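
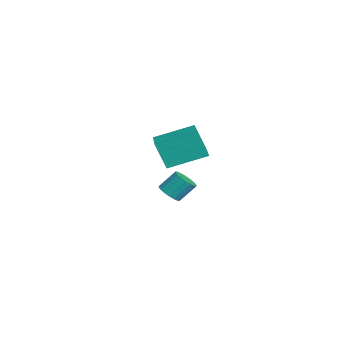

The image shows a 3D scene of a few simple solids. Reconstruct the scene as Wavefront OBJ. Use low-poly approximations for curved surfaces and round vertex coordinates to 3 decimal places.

v 1.318 -1.194 0.026
v 0.984 -1.653 1.371
v 1.484 0.632 0.69
v 1.15 0.173 2.035
v 3.17 -1.493 0.385
v 2.836 -1.952 1.73
v 3.336 0.333 1.049
v 3.002 -0.126 2.394
v -3.601 0.023 -4.304
v -3.06 0.304 -4.557
v -3.059 1.119 -3.649
v -3.599 0.837 -3.396
v -3.278 0.451 -4.689
v -3.276 1.266 -3.781
v -3.56 0.513 -4.744
v -3.558 1.328 -3.836
v -3.85 0.478 -4.712
v -3.848 1.293 -3.804
v -4.09 0.353 -4.599
v -4.089 1.167 -3.691
v -4.234 0.162 -4.428
v -4.232 0.977 -3.52
v -4.252 -0.056 -4.232
v -4.25 0.758 -3.324
v -4.141 -0.259 -4.051
v -4.14 0.556 -3.143
v -3.924 -0.406 -3.919
v -3.922 0.409 -3.011
v -3.642 -0.468 -3.864
v -3.64 0.347 -2.956
v -3.352 -0.433 -3.896
v -3.35 0.382 -2.988
v -3.111 -0.307 -4.009
v -3.11 0.507 -3.101
v -2.968 -0.117 -4.18
v -2.966 0.698 -3.272
v -2.95 0.102 -4.376
v -2.948 0.916 -3.468
f 2 4 1
f 5 2 1
f 1 4 3
f 3 5 1
f 2 8 4
f 6 2 5
f 6 8 2
f 4 8 3
f 7 5 3
f 3 8 7
f 7 6 5
f 8 6 7
f 10 9 13
f 10 13 11
f 11 13 14
f 11 14 12
f 13 9 15
f 13 15 14
f 14 15 16
f 14 16 12
f 15 9 17
f 15 17 16
f 16 17 18
f 16 18 12
f 17 9 19
f 17 19 18
f 18 19 20
f 18 20 12
f 19 9 21
f 19 21 20
f 20 21 22
f 20 22 12
f 21 9 23
f 21 23 22
f 22 23 24
f 22 24 12
f 23 9 25
f 23 25 24
f 24 25 26
f 24 26 12
f 25 9 27
f 25 27 26
f 26 27 28
f 26 28 12
f 27 9 29
f 27 29 28
f 28 29 30
f 28 30 12
f 29 9 31
f 29 31 30
f 30 31 32
f 30 32 12
f 31 9 33
f 31 33 32
f 32 33 34
f 32 34 12
f 33 9 35
f 33 35 34
f 34 35 36
f 34 36 12
f 35 9 37
f 35 37 36
f 36 37 38
f 36 38 12
f 37 9 10
f 37 10 38
f 38 10 11
f 38 11 12



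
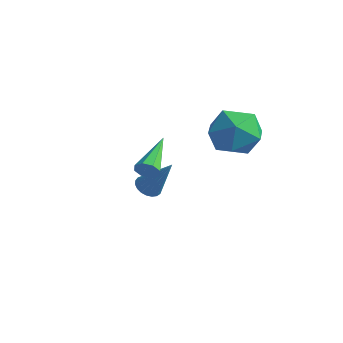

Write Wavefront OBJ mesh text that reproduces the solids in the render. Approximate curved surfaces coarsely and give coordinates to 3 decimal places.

v 1.973 2.326 1.313
v 2.601 3.038 0.531
v 3.679 1.762 2.169
v 4.307 2.474 1.387
v 3.599 2.986 2.252
v 2.544 3.335 1.723
v 3.736 1.465 0.977
v 2.681 1.814 0.448
v 3.69 2.506 0.323
v 3.606 3.446 1.112
v 2.674 1.354 1.588
v 2.59 2.294 2.377
v 3.166 -2.636 1.66
v 3.475 -2.668 2.076
v 2.454 -0.944 2.32
v 3.648 -2.477 1.773
v 3.538 -2.379 1.403
v 3.211 -2.431 1.184
v 2.857 -2.603 1.243
v 2.684 -2.794 1.546
v 2.793 -2.892 1.916
v 3.121 -2.84 2.135
v 0.198 0.714 -2.163
v 0.692 0.655 -2.48
v 1.242 0.926 -0.577
v 0.655 0.897 -2.488
v 0.539 1.108 -2.44
v 0.364 1.251 -2.344
v 0.16 1.3 -2.216
v -0.037 1.249 -2.079
v -0.194 1.105 -1.957
v -0.282 0.893 -1.87
v -0.288 0.65 -1.834
v -0.21 0.419 -1.855
v -0.061 0.238 -1.928
v 0.133 0.14 -2.043
v 0.337 0.141 -2.178
v 0.518 0.241 -2.31
v 0.643 0.423 -2.417
f 1 12 6
f 1 6 2
f 1 2 8
f 1 8 11
f 1 11 12
f 2 6 10
f 6 12 5
f 12 11 3
f 11 8 7
f 8 2 9
f 4 10 5
f 4 5 3
f 4 3 7
f 4 7 9
f 4 9 10
f 5 10 6
f 3 5 12
f 7 3 11
f 9 7 8
f 10 9 2
f 14 13 16
f 14 16 15
f 16 13 17
f 16 17 15
f 17 13 18
f 17 18 15
f 18 13 19
f 18 19 15
f 19 13 20
f 19 20 15
f 20 13 21
f 20 21 15
f 21 13 22
f 21 22 15
f 22 13 14
f 22 14 15
f 24 23 26
f 24 26 25
f 26 23 27
f 26 27 25
f 27 23 28
f 27 28 25
f 28 23 29
f 28 29 25
f 29 23 30
f 29 30 25
f 30 23 31
f 30 31 25
f 31 23 32
f 31 32 25
f 32 23 33
f 32 33 25
f 33 23 34
f 33 34 25
f 34 23 35
f 34 35 25
f 35 23 36
f 35 36 25
f 36 23 37
f 36 37 25
f 37 23 38
f 37 38 25
f 38 23 39
f 38 39 25
f 39 23 24
f 39 24 25



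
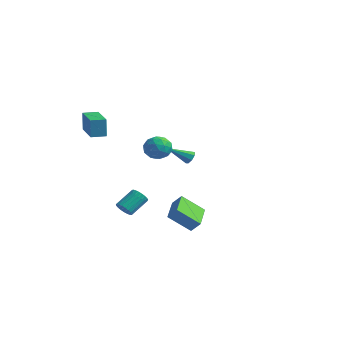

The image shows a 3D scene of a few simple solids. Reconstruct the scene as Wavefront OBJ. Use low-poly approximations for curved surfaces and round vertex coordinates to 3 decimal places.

v 2.616 -2.344 -1.329
v 3.142 -2.11 -0.704
v 3.476 -1.341 -2.43
v 4.002 -1.106 -1.805
v 3.718 -3.734 -1.735
v 4.244 -3.499 -1.11
v 4.578 -2.73 -2.836
v 5.104 -2.496 -2.211
v -4.696 -2.766 2.768
v -4.725 -2.756 4.078
v -4.251 -1.927 2.772
v -4.28 -1.917 4.082
v -2.78 -3.783 2.818
v -2.809 -3.773 4.128
v -2.335 -2.944 2.822
v -2.364 -2.934 4.132
v -1.784 -2.139 -3.161
v -1.239 -1.991 -3.416
v -1.15 -0.794 -2.534
v -1.696 -0.941 -2.279
v -1.405 -1.867 -3.569
v -1.316 -0.669 -2.687
v -1.637 -1.789 -3.651
v -1.548 -0.591 -2.769
v -1.894 -1.772 -3.648
v -1.805 -0.574 -2.767
v -2.132 -1.818 -3.562
v -2.043 -0.62 -2.68
v -2.31 -1.92 -3.406
v -2.222 -0.722 -2.524
v -2.397 -2.059 -3.207
v -2.309 -0.862 -2.325
v -2.379 -2.213 -3.001
v -2.29 -1.015 -2.119
v -2.257 -2.353 -2.822
v -2.169 -1.156 -1.94
v -2.054 -2.457 -2.702
v -1.965 -1.259 -1.82
v -1.804 -2.505 -2.661
v -1.715 -1.308 -1.779
v -1.551 -2.49 -2.707
v -1.462 -1.293 -1.825
v -1.338 -2.415 -2.831
v -1.249 -1.217 -1.949
v -1.202 -2.291 -3.012
v -1.113 -1.094 -2.13
v -1.167 -2.142 -3.219
v -1.078 -0.944 -2.337
v -2.541 1.179 1.067
v -1.675 1.502 1.209
v -2.025 -0.242 1.151
v -1.159 0.081 1.293
v -1.813 0.191 1.953
v -2.132 1.069 1.901
v -1.568 0.191 0.459
v -1.887 1.069 0.407
v -1.073 0.892 0.833
v -1.224 0.891 1.756
v -2.476 0.369 0.604
v -2.627 0.368 1.527
v -2.153 1.465 1.131
v -1.547 -0.205 1.229
v -1.931 -0.141 1.617
v -1.422 0.049 1.701
v -2.422 1.211 1.538
v -1.913 1.401 1.621
v -1.993 0.63 2.058
v -1.787 -0.141 0.739
v -1.278 0.049 0.822
v -2.278 1.211 0.659
v -1.769 1.401 0.743
v -1.707 0.63 0.302
v -1.291 1.296 0.993
v -0.987 0.461 1.042
v -1.228 0.526 0.552
v -1.416 1.042 0.522
v -1.379 1.296 1.536
v -1.076 0.461 1.585
v -1.46 0.525 1.973
v -1.648 1.042 1.943
v -1.026 0.937 1.315
v -2.624 0.799 0.775
v -2.321 -0.036 0.824
v -2.052 0.218 0.417
v -2.24 0.735 0.387
v -2.713 0.799 1.318
v -2.409 -0.036 1.367
v -2.284 0.218 1.838
v -2.472 0.734 1.808
v -2.674 0.323 1.045
v -2.432 3.853 -0.551
v -2.272 4.073 -0.096
v -3.228 2.567 0.351
v -2.634 4.212 -0.217
v -2.877 4.14 -0.534
v -2.86 3.9 -0.86
v -2.592 3.633 -1.006
v -2.23 3.494 -0.884
v -1.987 3.565 -0.568
v -2.005 3.805 -0.241
f 2 4 1
f 5 2 1
f 1 4 3
f 3 5 1
f 2 8 4
f 6 2 5
f 6 8 2
f 4 8 3
f 7 5 3
f 3 8 7
f 7 6 5
f 8 6 7
f 10 12 9
f 13 10 9
f 9 12 11
f 11 13 9
f 10 16 12
f 14 10 13
f 14 16 10
f 12 16 11
f 15 13 11
f 11 16 15
f 15 14 13
f 16 14 15
f 18 17 21
f 18 21 19
f 19 21 22
f 19 22 20
f 21 17 23
f 21 23 22
f 22 23 24
f 22 24 20
f 23 17 25
f 23 25 24
f 24 25 26
f 24 26 20
f 25 17 27
f 25 27 26
f 26 27 28
f 26 28 20
f 27 17 29
f 27 29 28
f 28 29 30
f 28 30 20
f 29 17 31
f 29 31 30
f 30 31 32
f 30 32 20
f 31 17 33
f 31 33 32
f 32 33 34
f 32 34 20
f 33 17 35
f 33 35 34
f 34 35 36
f 34 36 20
f 35 17 37
f 35 37 36
f 36 37 38
f 36 38 20
f 37 17 39
f 37 39 38
f 38 39 40
f 38 40 20
f 39 17 41
f 39 41 40
f 40 41 42
f 40 42 20
f 41 17 43
f 41 43 42
f 42 43 44
f 42 44 20
f 43 17 45
f 43 45 44
f 44 45 46
f 44 46 20
f 45 17 47
f 45 47 46
f 46 47 48
f 46 48 20
f 47 17 18
f 47 18 48
f 48 18 19
f 48 19 20
f 49 86 65
f 86 60 89
f 65 89 54
f 86 89 65
f 49 65 61
f 65 54 66
f 61 66 50
f 65 66 61
f 49 61 70
f 61 50 71
f 70 71 56
f 61 71 70
f 49 70 82
f 70 56 85
f 82 85 59
f 70 85 82
f 49 82 86
f 82 59 90
f 86 90 60
f 82 90 86
f 50 66 77
f 66 54 80
f 77 80 58
f 66 80 77
f 54 89 67
f 89 60 88
f 67 88 53
f 89 88 67
f 60 90 87
f 90 59 83
f 87 83 51
f 90 83 87
f 59 85 84
f 85 56 72
f 84 72 55
f 85 72 84
f 56 71 76
f 71 50 73
f 76 73 57
f 71 73 76
f 52 78 64
f 78 58 79
f 64 79 53
f 78 79 64
f 52 64 62
f 64 53 63
f 62 63 51
f 64 63 62
f 52 62 69
f 62 51 68
f 69 68 55
f 62 68 69
f 52 69 74
f 69 55 75
f 74 75 57
f 69 75 74
f 52 74 78
f 74 57 81
f 78 81 58
f 74 81 78
f 53 79 67
f 79 58 80
f 67 80 54
f 79 80 67
f 51 63 87
f 63 53 88
f 87 88 60
f 63 88 87
f 55 68 84
f 68 51 83
f 84 83 59
f 68 83 84
f 57 75 76
f 75 55 72
f 76 72 56
f 75 72 76
f 58 81 77
f 81 57 73
f 77 73 50
f 81 73 77
f 92 91 94
f 92 94 93
f 94 91 95
f 94 95 93
f 95 91 96
f 95 96 93
f 96 91 97
f 96 97 93
f 97 91 98
f 97 98 93
f 98 91 99
f 98 99 93
f 99 91 100
f 99 100 93
f 100 91 92
f 100 92 93



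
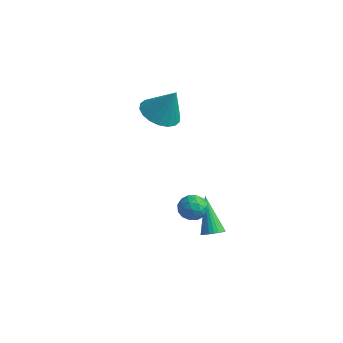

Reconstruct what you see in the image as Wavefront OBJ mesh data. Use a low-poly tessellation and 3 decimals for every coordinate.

v 4.06 -0.783 -4.05
v 4.44 -0.376 -3.988
v 3.04 -0.077 -2.43
v 4.295 -0.28 -4.121
v 4.115 -0.26 -4.243
v 3.927 -0.32 -4.335
v 3.758 -0.45 -4.385
v 3.636 -0.631 -4.383
v 3.578 -0.835 -4.331
v 3.593 -1.031 -4.235
v 3.679 -1.189 -4.112
v 3.824 -1.286 -3.979
v 4.004 -1.306 -3.857
v 4.193 -1.246 -3.765
v 4.361 -1.116 -3.715
v 4.484 -0.935 -3.717
v 4.541 -0.731 -3.77
v 4.526 -0.535 -3.865
v 3.958 -1.502 -1.884
v 4.403 -1.642 -1.341
v 3.497 -2.558 -1.779
v 3.942 -2.698 -1.236
v 3.417 -2.219 -1.154
v 3.702 -1.566 -1.219
v 4.198 -2.634 -1.901
v 4.483 -1.981 -1.966
v 4.551 -2.341 -1.352
v 4.068 -2.085 -0.891
v 3.832 -2.115 -2.229
v 3.349 -1.859 -1.768
v 4.221 -1.479 -1.622
v 3.679 -2.721 -1.498
v 3.371 -2.439 -1.45
v 3.632 -2.521 -1.131
v 3.809 -1.435 -1.55
v 4.07 -1.517 -1.231
v 3.491 -1.856 -1.121
v 3.83 -2.683 -1.889
v 4.091 -2.765 -1.57
v 4.268 -1.679 -1.989
v 4.529 -1.761 -1.67
v 4.409 -2.344 -1.999
v 4.569 -1.973 -1.309
v 4.298 -2.593 -1.247
v 4.449 -2.556 -1.638
v 4.616 -2.172 -1.676
v 4.286 -1.822 -1.038
v 4.015 -2.443 -0.976
v 3.707 -2.161 -0.928
v 3.874 -1.777 -0.966
v 4.373 -2.233 -1.044
v 3.885 -1.757 -2.144
v 3.614 -2.378 -2.082
v 4.026 -2.423 -2.154
v 4.193 -2.039 -2.192
v 3.602 -1.607 -1.873
v 3.331 -2.227 -1.811
v 3.284 -2.028 -1.444
v 3.451 -1.644 -1.482
v 3.527 -1.967 -2.076
v 0.035 0.43 1.538
v 0.96 0.367 1.114
v 0.745 0.73 3.042
v 0.861 0.808 1.073
v 0.598 1.174 1.124
v 0.223 1.393 1.258
v -0.189 1.421 1.447
v -0.556 1.254 1.653
v -0.807 0.923 1.838
v -0.891 0.494 1.962
v -0.791 0.053 2.003
v -0.528 -0.313 1.952
v -0.153 -0.532 1.818
v 0.258 -0.561 1.629
v 0.626 -0.393 1.422
v 0.876 -0.062 1.238
f 2 1 4
f 2 4 3
f 4 1 5
f 4 5 3
f 5 1 6
f 5 6 3
f 6 1 7
f 6 7 3
f 7 1 8
f 7 8 3
f 8 1 9
f 8 9 3
f 9 1 10
f 9 10 3
f 10 1 11
f 10 11 3
f 11 1 12
f 11 12 3
f 12 1 13
f 12 13 3
f 13 1 14
f 13 14 3
f 14 1 15
f 14 15 3
f 15 1 16
f 15 16 3
f 16 1 17
f 16 17 3
f 17 1 18
f 17 18 3
f 18 1 2
f 18 2 3
f 19 56 35
f 56 30 59
f 35 59 24
f 56 59 35
f 19 35 31
f 35 24 36
f 31 36 20
f 35 36 31
f 19 31 40
f 31 20 41
f 40 41 26
f 31 41 40
f 19 40 52
f 40 26 55
f 52 55 29
f 40 55 52
f 19 52 56
f 52 29 60
f 56 60 30
f 52 60 56
f 20 36 47
f 36 24 50
f 47 50 28
f 36 50 47
f 24 59 37
f 59 30 58
f 37 58 23
f 59 58 37
f 30 60 57
f 60 29 53
f 57 53 21
f 60 53 57
f 29 55 54
f 55 26 42
f 54 42 25
f 55 42 54
f 26 41 46
f 41 20 43
f 46 43 27
f 41 43 46
f 22 48 34
f 48 28 49
f 34 49 23
f 48 49 34
f 22 34 32
f 34 23 33
f 32 33 21
f 34 33 32
f 22 32 39
f 32 21 38
f 39 38 25
f 32 38 39
f 22 39 44
f 39 25 45
f 44 45 27
f 39 45 44
f 22 44 48
f 44 27 51
f 48 51 28
f 44 51 48
f 23 49 37
f 49 28 50
f 37 50 24
f 49 50 37
f 21 33 57
f 33 23 58
f 57 58 30
f 33 58 57
f 25 38 54
f 38 21 53
f 54 53 29
f 38 53 54
f 27 45 46
f 45 25 42
f 46 42 26
f 45 42 46
f 28 51 47
f 51 27 43
f 47 43 20
f 51 43 47
f 62 61 64
f 62 64 63
f 64 61 65
f 64 65 63
f 65 61 66
f 65 66 63
f 66 61 67
f 66 67 63
f 67 61 68
f 67 68 63
f 68 61 69
f 68 69 63
f 69 61 70
f 69 70 63
f 70 61 71
f 70 71 63
f 71 61 72
f 71 72 63
f 72 61 73
f 72 73 63
f 73 61 74
f 73 74 63
f 74 61 75
f 74 75 63
f 75 61 76
f 75 76 63
f 76 61 62
f 76 62 63



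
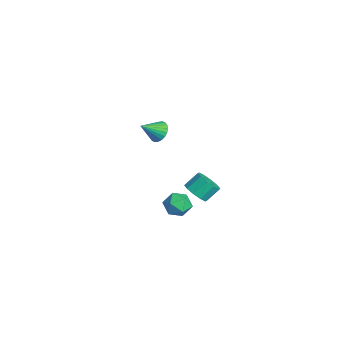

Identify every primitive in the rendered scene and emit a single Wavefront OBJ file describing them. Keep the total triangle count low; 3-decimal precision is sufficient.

v 1.256 3.516 -3.406
v 1.95 3.656 -3.838
v 1.35 2.204 -3.682
v 2.044 2.344 -4.114
v 2.044 2.434 -3.289
v 1.986 3.244 -3.118
v 1.314 2.616 -4.402
v 1.256 3.426 -4.231
v 1.986 3.1 -4.454
v 2.438 2.988 -3.766
v 0.862 2.872 -3.754
v 1.314 2.76 -3.066
v 3.296 1.531 3.237
v 3.828 1.817 3.477
v 3.484 0.569 3.963
v 3.65 1.902 3.636
v 3.418 1.931 3.735
v 3.167 1.899 3.757
v 2.936 1.811 3.7
v 2.76 1.68 3.573
v 2.665 1.527 3.394
v 2.667 1.374 3.192
v 2.764 1.245 2.996
v 2.942 1.16 2.837
v 3.174 1.131 2.739
v 3.425 1.163 2.716
v 3.656 1.251 2.773
v 3.832 1.382 2.901
v 3.926 1.535 3.079
v 3.925 1.688 3.282
v 3.078 3.476 -1.917
v 3.83 3.512 -1.808
v 3.693 4.26 -1.114
v 2.942 4.224 -1.223
v 3.718 3.811 -2.153
v 3.582 4.56 -1.459
v 3.363 3.982 -2.407
v 3.226 4.731 -1.713
v 2.898 3.96 -2.475
v 2.762 4.708 -1.781
v 2.503 3.752 -2.329
v 2.366 4.501 -1.635
v 2.327 3.44 -2.026
v 2.19 4.188 -1.332
v 2.438 3.14 -1.681
v 2.302 3.889 -0.987
v 2.794 2.969 -1.427
v 2.657 3.718 -0.733
v 3.258 2.992 -1.359
v 3.122 3.74 -0.665
v 3.654 3.199 -1.505
v 3.517 3.948 -0.811
f 1 12 6
f 1 6 2
f 1 2 8
f 1 8 11
f 1 11 12
f 2 6 10
f 6 12 5
f 12 11 3
f 11 8 7
f 8 2 9
f 4 10 5
f 4 5 3
f 4 3 7
f 4 7 9
f 4 9 10
f 5 10 6
f 3 5 12
f 7 3 11
f 9 7 8
f 10 9 2
f 14 13 16
f 14 16 15
f 16 13 17
f 16 17 15
f 17 13 18
f 17 18 15
f 18 13 19
f 18 19 15
f 19 13 20
f 19 20 15
f 20 13 21
f 20 21 15
f 21 13 22
f 21 22 15
f 22 13 23
f 22 23 15
f 23 13 24
f 23 24 15
f 24 13 25
f 24 25 15
f 25 13 26
f 25 26 15
f 26 13 27
f 26 27 15
f 27 13 28
f 27 28 15
f 28 13 29
f 28 29 15
f 29 13 30
f 29 30 15
f 30 13 14
f 30 14 15
f 32 31 35
f 32 35 33
f 33 35 36
f 33 36 34
f 35 31 37
f 35 37 36
f 36 37 38
f 36 38 34
f 37 31 39
f 37 39 38
f 38 39 40
f 38 40 34
f 39 31 41
f 39 41 40
f 40 41 42
f 40 42 34
f 41 31 43
f 41 43 42
f 42 43 44
f 42 44 34
f 43 31 45
f 43 45 44
f 44 45 46
f 44 46 34
f 45 31 47
f 45 47 46
f 46 47 48
f 46 48 34
f 47 31 49
f 47 49 48
f 48 49 50
f 48 50 34
f 49 31 51
f 49 51 50
f 50 51 52
f 50 52 34
f 51 31 32
f 51 32 52
f 52 32 33
f 52 33 34



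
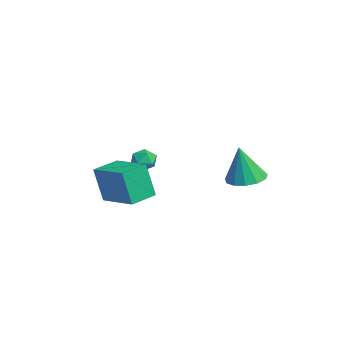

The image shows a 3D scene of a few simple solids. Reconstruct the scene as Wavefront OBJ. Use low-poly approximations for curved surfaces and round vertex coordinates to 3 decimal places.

v 2.362 -2.365 1.136
v 2.208 -2.786 3.065
v 1.609 -1.144 1.342
v 1.454 -1.564 3.271
v 4.166 -1.316 1.509
v 4.011 -1.736 3.438
v 3.412 -0.094 1.715
v 3.258 -0.515 3.644
v 3.883 4.048 2.671
v 4.844 3.792 2.565
v 3.997 3.652 4.669
v 4.838 4.345 2.675
v 4.528 4.803 2.784
v 4.014 5.022 2.856
v 3.458 4.931 2.87
v 3.037 4.56 2.821
v 2.884 4.026 2.724
v 3.049 3.5 2.61
v 3.478 3.147 2.516
v 4.035 3.08 2.47
v 4.545 3.321 2.489
v -0.659 0.354 2.581
v -0.079 0.482 2.183
v -0.121 -0.542 3.077
v 0.459 -0.414 2.679
v 0.272 0.045 3.195
v -0.061 0.598 2.888
v -0.139 -0.658 2.372
v -0.472 -0.105 2.065
v 0.242 -0.144 2.054
v 0.496 0.291 2.562
v -0.696 -0.351 2.698
v -0.442 0.084 3.206
f 2 4 1
f 5 2 1
f 1 4 3
f 3 5 1
f 2 8 4
f 6 2 5
f 6 8 2
f 4 8 3
f 7 5 3
f 3 8 7
f 7 6 5
f 8 6 7
f 10 9 12
f 10 12 11
f 12 9 13
f 12 13 11
f 13 9 14
f 13 14 11
f 14 9 15
f 14 15 11
f 15 9 16
f 15 16 11
f 16 9 17
f 16 17 11
f 17 9 18
f 17 18 11
f 18 9 19
f 18 19 11
f 19 9 20
f 19 20 11
f 20 9 21
f 20 21 11
f 21 9 10
f 21 10 11
f 22 33 27
f 22 27 23
f 22 23 29
f 22 29 32
f 22 32 33
f 23 27 31
f 27 33 26
f 33 32 24
f 32 29 28
f 29 23 30
f 25 31 26
f 25 26 24
f 25 24 28
f 25 28 30
f 25 30 31
f 26 31 27
f 24 26 33
f 28 24 32
f 30 28 29
f 31 30 23



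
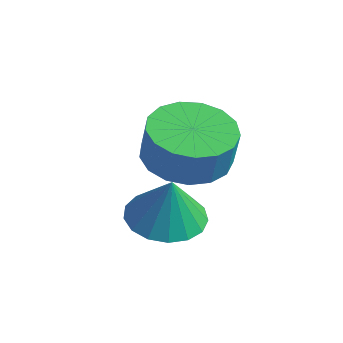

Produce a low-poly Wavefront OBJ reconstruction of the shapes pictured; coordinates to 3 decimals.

v 2.682 -0.45 0.135
v 3.314 -1.092 0.005
v 2.898 -0.49 1.385
v 3.537 -0.719 -0.022
v 3.565 -0.285 -0.012
v 3.39 0.112 0.031
v 3.054 0.38 0.097
v 2.632 0.458 0.173
v 2.221 0.328 0.239
v 1.917 0.02 0.282
v 1.787 -0.396 0.291
v 1.863 -0.824 0.264
v 2.126 -1.166 0.207
v 2.517 -1.345 0.134
v 2.945 -1.318 0.061
v 1.813 1.226 0.701
v 2.526 0.475 0.528
v 2.74 0.444 1.545
v 2.027 1.194 1.719
v 2.788 0.902 0.486
v 3.002 0.87 1.503
v 2.827 1.403 0.493
v 3.041 1.371 1.51
v 2.633 1.863 0.548
v 2.847 1.832 1.565
v 2.251 2.178 0.638
v 2.466 2.146 1.656
v 1.769 2.274 0.743
v 1.984 2.243 1.76
v 1.297 2.13 0.838
v 1.512 2.099 1.855
v 0.943 1.779 0.902
v 1.158 1.748 1.919
v 0.789 1.301 0.92
v 1.003 1.27 1.937
v 0.868 0.806 0.887
v 1.083 0.775 1.905
v 1.165 0.407 0.813
v 1.379 0.376 1.83
v 1.609 0.196 0.712
v 1.824 0.164 1.73
v 2.101 0.22 0.61
v 2.315 0.189 1.627
f 2 1 4
f 2 4 3
f 4 1 5
f 4 5 3
f 5 1 6
f 5 6 3
f 6 1 7
f 6 7 3
f 7 1 8
f 7 8 3
f 8 1 9
f 8 9 3
f 9 1 10
f 9 10 3
f 10 1 11
f 10 11 3
f 11 1 12
f 11 12 3
f 12 1 13
f 12 13 3
f 13 1 14
f 13 14 3
f 14 1 15
f 14 15 3
f 15 1 2
f 15 2 3
f 17 16 20
f 17 20 18
f 18 20 21
f 18 21 19
f 20 16 22
f 20 22 21
f 21 22 23
f 21 23 19
f 22 16 24
f 22 24 23
f 23 24 25
f 23 25 19
f 24 16 26
f 24 26 25
f 25 26 27
f 25 27 19
f 26 16 28
f 26 28 27
f 27 28 29
f 27 29 19
f 28 16 30
f 28 30 29
f 29 30 31
f 29 31 19
f 30 16 32
f 30 32 31
f 31 32 33
f 31 33 19
f 32 16 34
f 32 34 33
f 33 34 35
f 33 35 19
f 34 16 36
f 34 36 35
f 35 36 37
f 35 37 19
f 36 16 38
f 36 38 37
f 37 38 39
f 37 39 19
f 38 16 40
f 38 40 39
f 39 40 41
f 39 41 19
f 40 16 42
f 40 42 41
f 41 42 43
f 41 43 19
f 42 16 17
f 42 17 43
f 43 17 18
f 43 18 19



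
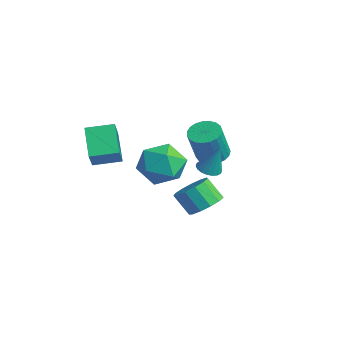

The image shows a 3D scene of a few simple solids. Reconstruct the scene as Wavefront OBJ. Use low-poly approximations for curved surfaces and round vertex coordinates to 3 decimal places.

v -2.591 1.469 -1.214
v -1.986 1.079 -1.54
v -1.505 0.4 0.168
v -2.109 0.791 0.494
v -1.849 1.367 -1.464
v -1.367 0.688 0.244
v -1.839 1.673 -1.345
v -1.357 0.994 0.363
v -1.959 1.944 -1.204
v -1.478 1.265 0.504
v -2.189 2.133 -1.064
v -1.707 1.454 0.644
v -2.488 2.207 -0.95
v -2.006 1.528 0.758
v -2.805 2.153 -0.882
v -2.323 1.475 0.826
v -3.085 1.982 -0.871
v -2.603 1.303 0.837
v -3.279 1.721 -0.92
v -2.798 1.043 0.788
v -3.355 1.418 -1.019
v -2.873 0.739 0.689
v -3.298 1.123 -1.152
v -2.816 0.444 0.556
v -3.119 0.888 -1.296
v -2.637 0.209 0.412
v -2.849 0.753 -1.426
v -2.367 0.075 0.282
v -2.534 0.743 -1.519
v -2.052 0.064 0.189
v -2.229 0.858 -1.559
v -1.747 0.179 0.149
v -0.09 -0.117 -2.908
v 0.557 -0.712 -2.769
v -0.064 -1.158 -1.793
v -0.71 -0.563 -1.932
v 0.681 -0.305 -2.504
v 0.06 -0.751 -1.528
v 0.56 0.162 -2.368
v -0.061 -0.284 -1.391
v 0.233 0.541 -2.403
v -0.388 0.095 -1.426
v -0.197 0.71 -2.598
v -0.817 0.264 -1.622
v -0.592 0.617 -2.892
v -1.213 0.171 -1.916
v -0.828 0.291 -3.191
v -1.449 -0.155 -2.215
v -0.83 -0.165 -3.4
v -1.45 -0.611 -2.424
v -0.596 -0.605 -3.453
v -1.217 -1.051 -2.477
v -0.202 -0.891 -3.333
v -0.823 -1.337 -2.357
v 0.228 -0.931 -3.078
v -0.393 -1.377 -2.102
v -3.219 -4.088 -0.982
v -4.584 -3.684 0.07
v -2.7 -2.881 -0.773
v -4.065 -2.477 0.278
v -2.655 -4.483 -0.098
v -4.02 -4.079 0.953
v -2.136 -3.276 0.11
v -3.501 -2.872 1.162
v -3.148 -0.433 -0.453
v -2.215 0.016 -1.137
v -3.385 -1.936 -1.763
v -2.452 -1.487 -2.447
v -2.222 -1.982 -1.333
v -2.075 -1.053 -0.523
v -3.525 -0.867 -2.377
v -3.378 0.062 -1.567
v -2.448 -0.252 -2.326
v -1.643 -0.941 -1.681
v -3.957 -0.979 -1.219
v -3.152 -1.668 -0.574
v 2.082 -1.129 0.695
v 2.599 -0.991 0.498
v 2.518 -0.831 2.045
v 2.474 -0.77 0.489
v 2.272 -0.62 0.521
v 2.032 -0.571 0.588
v 1.802 -0.632 0.676
v 1.628 -0.792 0.767
v 1.543 -1.019 0.844
v 1.565 -1.267 0.892
v 1.69 -1.488 0.9
v 1.892 -1.637 0.868
v 2.132 -1.686 0.801
v 2.362 -1.625 0.714
v 2.537 -1.465 0.622
v 2.621 -1.239 0.545
f 2 1 5
f 2 5 3
f 3 5 6
f 3 6 4
f 5 1 7
f 5 7 6
f 6 7 8
f 6 8 4
f 7 1 9
f 7 9 8
f 8 9 10
f 8 10 4
f 9 1 11
f 9 11 10
f 10 11 12
f 10 12 4
f 11 1 13
f 11 13 12
f 12 13 14
f 12 14 4
f 13 1 15
f 13 15 14
f 14 15 16
f 14 16 4
f 15 1 17
f 15 17 16
f 16 17 18
f 16 18 4
f 17 1 19
f 17 19 18
f 18 19 20
f 18 20 4
f 19 1 21
f 19 21 20
f 20 21 22
f 20 22 4
f 21 1 23
f 21 23 22
f 22 23 24
f 22 24 4
f 23 1 25
f 23 25 24
f 24 25 26
f 24 26 4
f 25 1 27
f 25 27 26
f 26 27 28
f 26 28 4
f 27 1 29
f 27 29 28
f 28 29 30
f 28 30 4
f 29 1 31
f 29 31 30
f 30 31 32
f 30 32 4
f 31 1 2
f 31 2 32
f 32 2 3
f 32 3 4
f 34 33 37
f 34 37 35
f 35 37 38
f 35 38 36
f 37 33 39
f 37 39 38
f 38 39 40
f 38 40 36
f 39 33 41
f 39 41 40
f 40 41 42
f 40 42 36
f 41 33 43
f 41 43 42
f 42 43 44
f 42 44 36
f 43 33 45
f 43 45 44
f 44 45 46
f 44 46 36
f 45 33 47
f 45 47 46
f 46 47 48
f 46 48 36
f 47 33 49
f 47 49 48
f 48 49 50
f 48 50 36
f 49 33 51
f 49 51 50
f 50 51 52
f 50 52 36
f 51 33 53
f 51 53 52
f 52 53 54
f 52 54 36
f 53 33 55
f 53 55 54
f 54 55 56
f 54 56 36
f 55 33 34
f 55 34 56
f 56 34 35
f 56 35 36
f 58 60 57
f 61 58 57
f 57 60 59
f 59 61 57
f 58 64 60
f 62 58 61
f 62 64 58
f 60 64 59
f 63 61 59
f 59 64 63
f 63 62 61
f 64 62 63
f 65 76 70
f 65 70 66
f 65 66 72
f 65 72 75
f 65 75 76
f 66 70 74
f 70 76 69
f 76 75 67
f 75 72 71
f 72 66 73
f 68 74 69
f 68 69 67
f 68 67 71
f 68 71 73
f 68 73 74
f 69 74 70
f 67 69 76
f 71 67 75
f 73 71 72
f 74 73 66
f 78 77 80
f 78 80 79
f 80 77 81
f 80 81 79
f 81 77 82
f 81 82 79
f 82 77 83
f 82 83 79
f 83 77 84
f 83 84 79
f 84 77 85
f 84 85 79
f 85 77 86
f 85 86 79
f 86 77 87
f 86 87 79
f 87 77 88
f 87 88 79
f 88 77 89
f 88 89 79
f 89 77 90
f 89 90 79
f 90 77 91
f 90 91 79
f 91 77 92
f 91 92 79
f 92 77 78
f 92 78 79



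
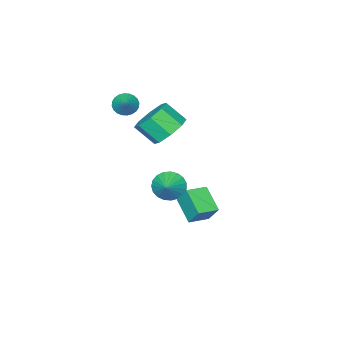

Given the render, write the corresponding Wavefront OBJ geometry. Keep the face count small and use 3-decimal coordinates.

v 2.929 3.857 -0.531
v 2.532 2.71 0.244
v 2.94 4.481 0.399
v 2.542 3.334 1.174
v 3.958 3.606 -0.374
v 3.56 2.459 0.401
v 3.968 4.23 0.556
v 3.571 3.083 1.331
v 0.605 -1.015 -1.867
v 0.836 -0.637 -2.604
v 1.435 -0.405 -1.293
v 0.586 -0.413 -2.48
v 0.339 -0.293 -2.251
v 0.138 -0.298 -1.955
v 0.018 -0.427 -1.644
v -0 -0.658 -1.371
v 0.085 -0.951 -1.184
v 0.261 -1.254 -1.116
v 0.496 -1.517 -1.177
v 0.75 -1.692 -1.357
v 0.979 -1.751 -1.626
v 1.143 -1.682 -1.936
v 1.214 -1.498 -2.235
v 1.179 -1.231 -2.469
v 1.046 -0.926 -2.6
v 0.511 -1.014 1.936
v 1.174 -0.319 2.334
v 1.592 -1.25 3.262
v 0.929 -1.946 2.864
v 0.459 -0.293 2.683
v 0.877 -1.224 3.611
v -0.226 -0.689 2.594
v 0.193 -1.62 3.523
v -0.479 -1.276 2.12
v -0.06 -2.207 3.048
v -0.152 -1.71 1.538
v 0.266 -2.641 2.466
v 0.563 -1.736 1.189
v 0.981 -2.667 2.117
v 1.247 -1.34 1.277
v 1.666 -2.271 2.206
v 1.5 -0.753 1.752
v 1.919 -1.684 2.68
v 1.742 -2.762 3.599
v 2.234 -2.83 3.179
v 2.378 -2.118 4.241
v 2.118 -2.624 3.087
v 1.945 -2.439 3.073
v 1.741 -2.303 3.139
v 1.537 -2.238 3.275
v 1.364 -2.252 3.46
v 1.249 -2.344 3.667
v 1.209 -2.5 3.863
v 1.25 -2.695 4.019
v 1.366 -2.901 4.111
v 1.539 -3.086 4.125
v 1.743 -3.222 4.059
v 1.947 -3.287 3.923
v 2.12 -3.273 3.738
v 2.235 -3.181 3.532
v 2.275 -3.025 3.335
f 2 4 1
f 5 2 1
f 1 4 3
f 3 5 1
f 2 8 4
f 6 2 5
f 6 8 2
f 4 8 3
f 7 5 3
f 3 8 7
f 7 6 5
f 8 6 7
f 10 9 12
f 10 12 11
f 12 9 13
f 12 13 11
f 13 9 14
f 13 14 11
f 14 9 15
f 14 15 11
f 15 9 16
f 15 16 11
f 16 9 17
f 16 17 11
f 17 9 18
f 17 18 11
f 18 9 19
f 18 19 11
f 19 9 20
f 19 20 11
f 20 9 21
f 20 21 11
f 21 9 22
f 21 22 11
f 22 9 23
f 22 23 11
f 23 9 24
f 23 24 11
f 24 9 25
f 24 25 11
f 25 9 10
f 25 10 11
f 27 26 30
f 27 30 28
f 28 30 31
f 28 31 29
f 30 26 32
f 30 32 31
f 31 32 33
f 31 33 29
f 32 26 34
f 32 34 33
f 33 34 35
f 33 35 29
f 34 26 36
f 34 36 35
f 35 36 37
f 35 37 29
f 36 26 38
f 36 38 37
f 37 38 39
f 37 39 29
f 38 26 40
f 38 40 39
f 39 40 41
f 39 41 29
f 40 26 42
f 40 42 41
f 41 42 43
f 41 43 29
f 42 26 27
f 42 27 43
f 43 27 28
f 43 28 29
f 45 44 47
f 45 47 46
f 47 44 48
f 47 48 46
f 48 44 49
f 48 49 46
f 49 44 50
f 49 50 46
f 50 44 51
f 50 51 46
f 51 44 52
f 51 52 46
f 52 44 53
f 52 53 46
f 53 44 54
f 53 54 46
f 54 44 55
f 54 55 46
f 55 44 56
f 55 56 46
f 56 44 57
f 56 57 46
f 57 44 58
f 57 58 46
f 58 44 59
f 58 59 46
f 59 44 60
f 59 60 46
f 60 44 61
f 60 61 46
f 61 44 45
f 61 45 46



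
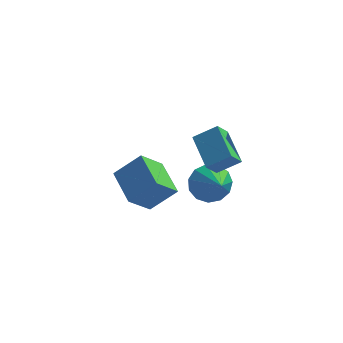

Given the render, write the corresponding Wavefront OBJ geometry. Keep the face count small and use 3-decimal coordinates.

v 1.798 -2.094 3.772
v 0.989 -0.539 4.556
v 0.715 -2.3 3.064
v -0.094 -0.745 3.848
v 2.194 -1.495 2.992
v 1.385 0.06 3.776
v 1.111 -1.701 2.284
v 0.302 -0.146 3.068
v -3.346 3.09 -2.519
v -4.214 2.18 -1.316
v -2.078 3.43 -1.346
v -2.946 2.52 -0.144
v -2.354 1.38 -3.096
v -3.222 0.47 -1.894
v -1.086 1.72 -1.924
v -1.954 0.81 -0.721
v 0.526 0.899 -0.52
v 1.425 0.958 -1.116
v 1.194 -0.379 0.36
v 1.51 1.329 -0.642
v 1.282 1.564 -0.128
v 0.815 1.588 0.261
v 0.256 1.393 0.402
v -0.217 1.042 0.25
v -0.454 0.645 -0.146
v -0.38 0.329 -0.661
v -0.018 0.195 -1.131
v 0.517 0.284 -1.407
v 1.055 0.568 -1.402
f 2 4 1
f 5 2 1
f 1 4 3
f 3 5 1
f 2 8 4
f 6 2 5
f 6 8 2
f 4 8 3
f 7 5 3
f 3 8 7
f 7 6 5
f 8 6 7
f 10 12 9
f 13 10 9
f 9 12 11
f 11 13 9
f 10 16 12
f 14 10 13
f 14 16 10
f 12 16 11
f 15 13 11
f 11 16 15
f 15 14 13
f 16 14 15
f 18 17 20
f 18 20 19
f 20 17 21
f 20 21 19
f 21 17 22
f 21 22 19
f 22 17 23
f 22 23 19
f 23 17 24
f 23 24 19
f 24 17 25
f 24 25 19
f 25 17 26
f 25 26 19
f 26 17 27
f 26 27 19
f 27 17 28
f 27 28 19
f 28 17 29
f 28 29 19
f 29 17 18
f 29 18 19



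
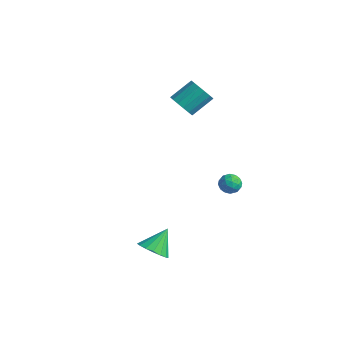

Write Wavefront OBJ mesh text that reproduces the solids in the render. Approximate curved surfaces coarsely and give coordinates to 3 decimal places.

v 2.647 2.688 -0.332
v 3.247 2.757 -0.086
v 2.633 1.683 -0.014
v 3.233 1.752 0.232
v 2.729 2.058 0.51
v 2.738 2.68 0.313
v 3.142 1.76 -0.413
v 3.151 2.382 -0.61
v 3.553 2.184 -0.136
v 3.297 2.368 0.434
v 2.583 2.072 -0.534
v 2.327 2.256 0.036
v 2.949 2.811 -0.237
v 2.931 1.629 0.137
v 2.635 1.809 0.3
v 2.988 1.85 0.445
v 2.649 2.765 -0.002
v 3.002 2.806 0.142
v 2.697 2.395 0.493
v 2.878 1.634 -0.242
v 3.231 1.675 -0.098
v 2.892 2.59 -0.545
v 3.245 2.631 -0.4
v 3.183 2.045 -0.593
v 3.481 2.515 -0.122
v 3.472 1.924 0.065
v 3.419 1.928 -0.314
v 3.424 2.294 -0.43
v 3.331 2.623 0.213
v 3.322 2.032 0.401
v 3.026 2.212 0.564
v 3.031 2.577 0.448
v 3.51 2.286 0.184
v 2.558 2.408 -0.501
v 2.549 1.817 -0.313
v 2.849 1.863 -0.548
v 2.854 2.228 -0.664
v 2.408 2.516 -0.165
v 2.399 1.925 0.022
v 2.456 2.146 0.33
v 2.461 2.512 0.214
v 2.37 2.154 -0.284
v 3.358 -3.048 -2.463
v 3.972 -3.485 -1.99
v 3.242 -2.012 -1.357
v 4.199 -3.211 -2.223
v 4.234 -2.899 -2.511
v 4.068 -2.621 -2.788
v 3.74 -2.441 -2.991
v 3.324 -2.4 -3.073
v 2.915 -2.508 -3.015
v 2.609 -2.739 -2.831
v 2.474 -3.041 -2.562
v 2.541 -3.344 -2.271
v 2.796 -3.58 -2.024
v 3.179 -3.694 -1.878
v 3.604 -3.659 -1.865
v -2.223 3.127 2.759
v -1.553 2.75 3.096
v -1.326 3.975 4.018
v -1.997 4.353 3.681
v -1.397 2.975 2.758
v -1.171 4.2 3.68
v -1.463 3.241 2.421
v -1.236 4.466 3.343
v -1.732 3.477 2.174
v -1.506 4.702 3.096
v -2.133 3.619 2.084
v -1.907 4.844 3.006
v -2.558 3.629 2.175
v -2.332 4.854 3.096
v -2.894 3.505 2.422
v -2.667 4.73 3.344
v -3.049 3.28 2.76
v -2.823 4.505 3.682
v -2.984 3.014 3.097
v -2.757 4.239 4.019
v -2.714 2.778 3.344
v -2.488 4.003 4.266
v -2.313 2.636 3.434
v -2.087 3.861 4.356
v -1.888 2.626 3.344
v -1.662 3.851 4.265
f 1 38 17
f 38 12 41
f 17 41 6
f 38 41 17
f 1 17 13
f 17 6 18
f 13 18 2
f 17 18 13
f 1 13 22
f 13 2 23
f 22 23 8
f 13 23 22
f 1 22 34
f 22 8 37
f 34 37 11
f 22 37 34
f 1 34 38
f 34 11 42
f 38 42 12
f 34 42 38
f 2 18 29
f 18 6 32
f 29 32 10
f 18 32 29
f 6 41 19
f 41 12 40
f 19 40 5
f 41 40 19
f 12 42 39
f 42 11 35
f 39 35 3
f 42 35 39
f 11 37 36
f 37 8 24
f 36 24 7
f 37 24 36
f 8 23 28
f 23 2 25
f 28 25 9
f 23 25 28
f 4 30 16
f 30 10 31
f 16 31 5
f 30 31 16
f 4 16 14
f 16 5 15
f 14 15 3
f 16 15 14
f 4 14 21
f 14 3 20
f 21 20 7
f 14 20 21
f 4 21 26
f 21 7 27
f 26 27 9
f 21 27 26
f 4 26 30
f 26 9 33
f 30 33 10
f 26 33 30
f 5 31 19
f 31 10 32
f 19 32 6
f 31 32 19
f 3 15 39
f 15 5 40
f 39 40 12
f 15 40 39
f 7 20 36
f 20 3 35
f 36 35 11
f 20 35 36
f 9 27 28
f 27 7 24
f 28 24 8
f 27 24 28
f 10 33 29
f 33 9 25
f 29 25 2
f 33 25 29
f 44 43 46
f 44 46 45
f 46 43 47
f 46 47 45
f 47 43 48
f 47 48 45
f 48 43 49
f 48 49 45
f 49 43 50
f 49 50 45
f 50 43 51
f 50 51 45
f 51 43 52
f 51 52 45
f 52 43 53
f 52 53 45
f 53 43 54
f 53 54 45
f 54 43 55
f 54 55 45
f 55 43 56
f 55 56 45
f 56 43 57
f 56 57 45
f 57 43 44
f 57 44 45
f 59 58 62
f 59 62 60
f 60 62 63
f 60 63 61
f 62 58 64
f 62 64 63
f 63 64 65
f 63 65 61
f 64 58 66
f 64 66 65
f 65 66 67
f 65 67 61
f 66 58 68
f 66 68 67
f 67 68 69
f 67 69 61
f 68 58 70
f 68 70 69
f 69 70 71
f 69 71 61
f 70 58 72
f 70 72 71
f 71 72 73
f 71 73 61
f 72 58 74
f 72 74 73
f 73 74 75
f 73 75 61
f 74 58 76
f 74 76 75
f 75 76 77
f 75 77 61
f 76 58 78
f 76 78 77
f 77 78 79
f 77 79 61
f 78 58 80
f 78 80 79
f 79 80 81
f 79 81 61
f 80 58 82
f 80 82 81
f 81 82 83
f 81 83 61
f 82 58 59
f 82 59 83
f 83 59 60
f 83 60 61



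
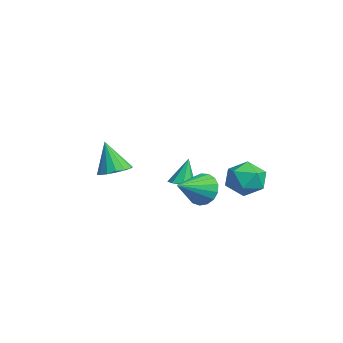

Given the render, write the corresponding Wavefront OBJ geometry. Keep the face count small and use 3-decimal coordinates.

v 3.073 -2.035 0.715
v 3.709 -2.464 0.785
v 2.667 -2.385 2.265
v 3.819 -2.098 0.897
v 3.729 -1.715 0.96
v 3.464 -1.417 0.957
v 3.094 -1.285 0.89
v 2.718 -1.355 0.775
v 2.438 -1.606 0.645
v 2.328 -1.972 0.534
v 2.417 -2.356 0.471
v 2.683 -2.653 0.473
v 3.053 -2.785 0.541
v 3.428 -2.716 0.655
v 3.467 1.601 -0.49
v 4.07 1.682 -1.126
v 4.293 0.339 0.13
v 4.215 1.929 -0.817
v 4.189 2.101 -0.434
v 3.998 2.158 -0.063
v 3.685 2.087 0.21
v 3.322 1.905 0.323
v 2.992 1.653 0.249
v 2.772 1.389 0.006
v 2.71 1.174 -0.35
v 2.822 1.056 -0.739
v 3.082 1.063 -1.071
v 3.43 1.193 -1.269
v 3.786 1.417 -1.289
v 0.267 1.403 -1.312
v 0.781 1.768 -1.309
v -0.007 1.777 0.072
v 0.386 2.006 -1.451
v -0.078 1.891 -1.512
v -0.34 1.49 -1.456
v -0.247 1.039 -1.315
v 0.147 0.8 -1.173
v 0.612 0.915 -1.112
v 0.874 1.316 -1.169
v 3.538 4.34 0.329
v 4.192 4.056 -0.37
v 2.988 2.824 0.43
v 3.642 2.54 -0.269
v 3.965 2.812 0.636
v 4.305 3.749 0.574
v 2.875 3.131 -0.514
v 3.215 4.068 -0.576
v 3.783 3.309 -0.891
v 4.456 3.112 -0.18
v 2.724 3.768 0.24
v 3.397 3.571 0.951
f 2 1 4
f 2 4 3
f 4 1 5
f 4 5 3
f 5 1 6
f 5 6 3
f 6 1 7
f 6 7 3
f 7 1 8
f 7 8 3
f 8 1 9
f 8 9 3
f 9 1 10
f 9 10 3
f 10 1 11
f 10 11 3
f 11 1 12
f 11 12 3
f 12 1 13
f 12 13 3
f 13 1 14
f 13 14 3
f 14 1 2
f 14 2 3
f 16 15 18
f 16 18 17
f 18 15 19
f 18 19 17
f 19 15 20
f 19 20 17
f 20 15 21
f 20 21 17
f 21 15 22
f 21 22 17
f 22 15 23
f 22 23 17
f 23 15 24
f 23 24 17
f 24 15 25
f 24 25 17
f 25 15 26
f 25 26 17
f 26 15 27
f 26 27 17
f 27 15 28
f 27 28 17
f 28 15 29
f 28 29 17
f 29 15 16
f 29 16 17
f 31 30 33
f 31 33 32
f 33 30 34
f 33 34 32
f 34 30 35
f 34 35 32
f 35 30 36
f 35 36 32
f 36 30 37
f 36 37 32
f 37 30 38
f 37 38 32
f 38 30 39
f 38 39 32
f 39 30 31
f 39 31 32
f 40 51 45
f 40 45 41
f 40 41 47
f 40 47 50
f 40 50 51
f 41 45 49
f 45 51 44
f 51 50 42
f 50 47 46
f 47 41 48
f 43 49 44
f 43 44 42
f 43 42 46
f 43 46 48
f 43 48 49
f 44 49 45
f 42 44 51
f 46 42 50
f 48 46 47
f 49 48 41



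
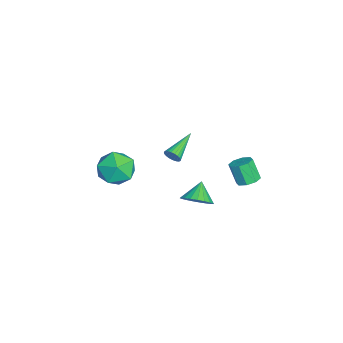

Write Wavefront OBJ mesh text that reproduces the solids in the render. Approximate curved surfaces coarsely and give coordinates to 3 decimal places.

v -2.832 0.15 -0.998
v -2.572 0.281 -0.58
v -4.348 1.07 -0.342
v -2.531 0.434 -0.701
v -2.536 0.544 -0.867
v -2.587 0.594 -1.053
v -2.675 0.576 -1.23
v -2.786 0.493 -1.373
v -2.905 0.358 -1.458
v -3.013 0.191 -1.473
v -3.093 0.018 -1.416
v -3.134 -0.134 -1.295
v -3.129 -0.244 -1.129
v -3.078 -0.294 -0.943
v -2.99 -0.276 -0.765
v -2.879 -0.193 -0.623
v -2.76 -0.058 -0.538
v -2.652 0.109 -0.523
v 3.464 4.028 2.664
v 3.891 4.381 2.942
v 3.523 3.985 4.013
v 3.096 3.632 3.736
v 3.478 4.608 2.884
v 3.11 4.212 3.955
v 3.057 4.495 2.697
v 2.689 4.098 3.768
v 2.874 4.108 2.491
v 2.506 3.712 3.563
v 3.037 3.675 2.387
v 2.669 3.279 3.458
v 3.45 3.448 2.445
v 3.082 3.052 3.516
v 3.871 3.562 2.632
v 3.503 3.165 3.703
v 4.054 3.948 2.837
v 3.686 3.552 3.909
v -3.804 -2.436 -1.699
v -3.146 -1.829 -2.496
v -2.374 -3.731 -1.504
v -1.716 -3.124 -2.301
v -1.937 -2.651 -1.222
v -2.821 -1.851 -1.342
v -2.699 -3.709 -2.658
v -3.583 -2.909 -2.778
v -2.463 -2.616 -3.088
v -1.992 -1.962 -2.201
v -3.528 -3.598 -1.799
v -3.057 -2.944 -0.912
v -0.267 1.491 -2.356
v 0.335 1.886 -1.832
v -1.133 1.709 -1.524
v 0.211 2.17 -2.035
v 0.005 2.336 -2.293
v -0.248 2.357 -2.562
v -0.505 2.228 -2.796
v -0.72 1.971 -2.953
v -0.857 1.632 -3.007
v -0.892 1.268 -2.948
v -0.819 0.943 -2.787
v -0.651 0.713 -2.552
v -0.416 0.617 -2.282
v -0.155 0.672 -2.026
v 0.086 0.87 -1.826
v 0.266 1.174 -1.718
v 0.354 1.534 -1.72
f 2 1 4
f 2 4 3
f 4 1 5
f 4 5 3
f 5 1 6
f 5 6 3
f 6 1 7
f 6 7 3
f 7 1 8
f 7 8 3
f 8 1 9
f 8 9 3
f 9 1 10
f 9 10 3
f 10 1 11
f 10 11 3
f 11 1 12
f 11 12 3
f 12 1 13
f 12 13 3
f 13 1 14
f 13 14 3
f 14 1 15
f 14 15 3
f 15 1 16
f 15 16 3
f 16 1 17
f 16 17 3
f 17 1 18
f 17 18 3
f 18 1 2
f 18 2 3
f 20 19 23
f 20 23 21
f 21 23 24
f 21 24 22
f 23 19 25
f 23 25 24
f 24 25 26
f 24 26 22
f 25 19 27
f 25 27 26
f 26 27 28
f 26 28 22
f 27 19 29
f 27 29 28
f 28 29 30
f 28 30 22
f 29 19 31
f 29 31 30
f 30 31 32
f 30 32 22
f 31 19 33
f 31 33 32
f 32 33 34
f 32 34 22
f 33 19 35
f 33 35 34
f 34 35 36
f 34 36 22
f 35 19 20
f 35 20 36
f 36 20 21
f 36 21 22
f 37 48 42
f 37 42 38
f 37 38 44
f 37 44 47
f 37 47 48
f 38 42 46
f 42 48 41
f 48 47 39
f 47 44 43
f 44 38 45
f 40 46 41
f 40 41 39
f 40 39 43
f 40 43 45
f 40 45 46
f 41 46 42
f 39 41 48
f 43 39 47
f 45 43 44
f 46 45 38
f 50 49 52
f 50 52 51
f 52 49 53
f 52 53 51
f 53 49 54
f 53 54 51
f 54 49 55
f 54 55 51
f 55 49 56
f 55 56 51
f 56 49 57
f 56 57 51
f 57 49 58
f 57 58 51
f 58 49 59
f 58 59 51
f 59 49 60
f 59 60 51
f 60 49 61
f 60 61 51
f 61 49 62
f 61 62 51
f 62 49 63
f 62 63 51
f 63 49 64
f 63 64 51
f 64 49 65
f 64 65 51
f 65 49 50
f 65 50 51



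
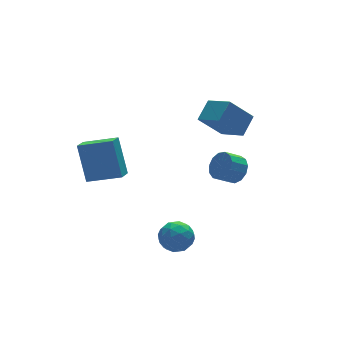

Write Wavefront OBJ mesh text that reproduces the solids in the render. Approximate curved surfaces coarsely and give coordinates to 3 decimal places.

v -1.925 -2.605 -3.783
v -1.008 -2.599 -3.66
v -2.072 -3.561 -2.64
v -1.155 -3.555 -2.517
v -1.653 -2.799 -2.324
v -1.562 -2.209 -3.03
v -1.518 -3.951 -3.27
v -1.427 -3.361 -3.976
v -0.756 -3.431 -3.343
v -0.84 -2.719 -2.758
v -2.24 -3.441 -3.542
v -2.324 -2.729 -2.957
v -1.454 -2.518 -3.822
v -1.626 -3.642 -2.478
v -1.919 -3.198 -2.364
v -1.38 -3.194 -2.292
v -1.78 -2.289 -3.451
v -1.241 -2.285 -3.379
v -1.619 -2.403 -2.594
v -1.839 -3.875 -2.921
v -1.3 -3.871 -2.849
v -1.7 -2.966 -4.008
v -1.161 -2.962 -3.936
v -1.461 -3.757 -3.706
v -0.767 -3.003 -3.563
v -0.853 -3.565 -2.892
v -1.066 -3.798 -3.334
v -1.013 -3.451 -3.749
v -0.816 -2.585 -3.22
v -0.902 -3.147 -2.548
v -1.195 -2.703 -2.434
v -1.141 -2.355 -2.849
v -0.668 -3.074 -3.033
v -2.178 -3.013 -3.752
v -2.264 -3.575 -3.08
v -1.939 -3.805 -3.451
v -1.885 -3.457 -3.866
v -2.227 -2.595 -3.408
v -2.313 -3.157 -2.737
v -2.067 -2.709 -2.551
v -2.014 -2.362 -2.966
v -2.412 -3.086 -3.267
v 2.797 -0.928 -1.328
v 3.228 -0.581 -0.709
v 2.374 -0.545 -0.134
v 1.943 -0.892 -0.752
v 3.067 -0.229 -0.971
v 2.213 -0.193 -0.395
v 2.82 -0.098 -1.346
v 1.966 -0.063 -0.77
v 2.565 -0.231 -1.715
v 1.711 -0.196 -1.14
v 2.384 -0.585 -1.961
v 1.531 -0.55 -1.386
v 2.335 -1.048 -2.006
v 1.481 -1.012 -1.431
v 2.431 -1.473 -1.836
v 1.578 -1.437 -1.261
v 2.644 -1.724 -1.504
v 1.791 -1.689 -0.929
v 2.906 -1.723 -1.116
v 2.052 -1.687 -0.541
v 3.133 -1.469 -0.796
v 2.279 -1.434 -0.22
v 3.253 -1.044 -0.644
v 2.399 -1.008 -0.069
v 2.758 -1.619 1.638
v 1.574 -1.392 2.935
v 2.329 -0.269 1.01
v 1.146 -0.042 2.307
v 3.634 -1.018 2.333
v 2.451 -0.791 3.63
v 3.206 0.332 1.705
v 2.022 0.559 3.002
v -2.914 -0.146 -0.421
v -2.889 0.889 1.475
v -4.318 0.85 -0.946
v -4.293 1.885 0.95
v -2.307 0.515 -0.79
v -2.282 1.55 1.106
v -3.711 1.511 -1.315
v -3.686 2.546 0.581
f 1 38 17
f 38 12 41
f 17 41 6
f 38 41 17
f 1 17 13
f 17 6 18
f 13 18 2
f 17 18 13
f 1 13 22
f 13 2 23
f 22 23 8
f 13 23 22
f 1 22 34
f 22 8 37
f 34 37 11
f 22 37 34
f 1 34 38
f 34 11 42
f 38 42 12
f 34 42 38
f 2 18 29
f 18 6 32
f 29 32 10
f 18 32 29
f 6 41 19
f 41 12 40
f 19 40 5
f 41 40 19
f 12 42 39
f 42 11 35
f 39 35 3
f 42 35 39
f 11 37 36
f 37 8 24
f 36 24 7
f 37 24 36
f 8 23 28
f 23 2 25
f 28 25 9
f 23 25 28
f 4 30 16
f 30 10 31
f 16 31 5
f 30 31 16
f 4 16 14
f 16 5 15
f 14 15 3
f 16 15 14
f 4 14 21
f 14 3 20
f 21 20 7
f 14 20 21
f 4 21 26
f 21 7 27
f 26 27 9
f 21 27 26
f 4 26 30
f 26 9 33
f 30 33 10
f 26 33 30
f 5 31 19
f 31 10 32
f 19 32 6
f 31 32 19
f 3 15 39
f 15 5 40
f 39 40 12
f 15 40 39
f 7 20 36
f 20 3 35
f 36 35 11
f 20 35 36
f 9 27 28
f 27 7 24
f 28 24 8
f 27 24 28
f 10 33 29
f 33 9 25
f 29 25 2
f 33 25 29
f 44 43 47
f 44 47 45
f 45 47 48
f 45 48 46
f 47 43 49
f 47 49 48
f 48 49 50
f 48 50 46
f 49 43 51
f 49 51 50
f 50 51 52
f 50 52 46
f 51 43 53
f 51 53 52
f 52 53 54
f 52 54 46
f 53 43 55
f 53 55 54
f 54 55 56
f 54 56 46
f 55 43 57
f 55 57 56
f 56 57 58
f 56 58 46
f 57 43 59
f 57 59 58
f 58 59 60
f 58 60 46
f 59 43 61
f 59 61 60
f 60 61 62
f 60 62 46
f 61 43 63
f 61 63 62
f 62 63 64
f 62 64 46
f 63 43 65
f 63 65 64
f 64 65 66
f 64 66 46
f 65 43 44
f 65 44 66
f 66 44 45
f 66 45 46
f 68 70 67
f 71 68 67
f 67 70 69
f 69 71 67
f 68 74 70
f 72 68 71
f 72 74 68
f 70 74 69
f 73 71 69
f 69 74 73
f 73 72 71
f 74 72 73
f 76 78 75
f 79 76 75
f 75 78 77
f 77 79 75
f 76 82 78
f 80 76 79
f 80 82 76
f 78 82 77
f 81 79 77
f 77 82 81
f 81 80 79
f 82 80 81



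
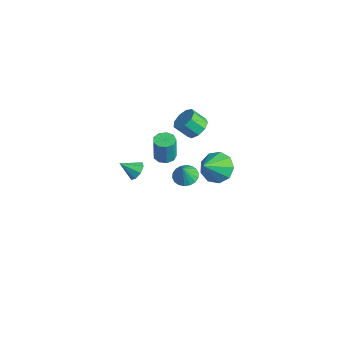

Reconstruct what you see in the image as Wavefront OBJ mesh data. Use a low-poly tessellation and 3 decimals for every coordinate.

v 0.18 1.357 2
v 0.577 0.793 1.762
v 0.177 0.199 2.501
v -0.22 0.763 2.74
v 0.833 1.049 2.106
v 0.433 0.454 2.845
v 0.784 1.449 2.401
v 0.383 0.854 3.14
v 0.451 1.806 2.508
v 0.051 1.211 3.248
v -0.008 1.953 2.378
v -0.408 1.358 3.117
v -0.379 1.822 2.071
v -0.779 1.227 2.811
v -0.489 1.473 1.731
v -0.889 0.878 2.471
v -0.285 1.07 1.517
v -0.686 0.475 2.256
v 0.136 0.802 1.529
v -0.265 0.207 2.269
v 2.652 -3.465 2.766
v 3.145 -3.517 3.048
v 2.228 -4.195 3.374
v 2.883 -3.217 3.225
v 2.485 -3.062 3.134
v 2.185 -3.143 2.827
v 2.159 -3.412 2.485
v 2.421 -3.712 2.308
v 2.819 -3.867 2.399
v 3.119 -3.787 2.705
v -1.835 3.742 -4.132
v -1.085 3.467 -4.767
v -1.285 2.558 -2.968
v -0.867 3.98 -4.348
v -1.102 4.382 -3.828
v -1.679 4.485 -3.451
v -2.33 4.24 -3.393
v -2.749 3.762 -3.68
v -2.741 3.275 -4.18
v -2.308 3.006 -4.657
v -1.654 3.082 -4.889
v -0.453 1.016 -2.376
v 0.215 1.233 -2.483
v -0.187 0.684 -1.384
v 0.076 1.489 -2.36
v -0.167 1.651 -2.241
v -0.467 1.688 -2.148
v -0.764 1.592 -2.101
v -0.999 1.381 -2.108
v -1.127 1.098 -2.169
v -1.12 0.799 -2.27
v -0.982 0.543 -2.393
v -0.739 0.38 -2.512
v -0.439 0.344 -2.605
v -0.142 0.44 -2.652
v 0.094 0.651 -2.645
v 0.221 0.934 -2.584
v -2.335 0.814 -2.141
v -1.754 0.609 -2.203
v -1.623 0.521 -0.681
v -2.205 0.726 -0.619
v -1.756 1.032 -2.178
v -1.625 0.944 -0.656
v -2.03 1.354 -2.136
v -1.899 1.265 -0.614
v -2.446 1.422 -2.096
v -2.316 1.334 -0.574
v -2.811 1.207 -2.077
v -2.68 1.118 -0.555
v -2.953 0.807 -2.088
v -2.822 0.719 -0.566
v -2.806 0.411 -2.124
v -2.675 0.323 -0.602
v -2.439 0.203 -2.167
v -2.308 0.115 -0.646
v -2.023 0.282 -2.199
v -1.892 0.193 -0.677
f 2 1 5
f 2 5 3
f 3 5 6
f 3 6 4
f 5 1 7
f 5 7 6
f 6 7 8
f 6 8 4
f 7 1 9
f 7 9 8
f 8 9 10
f 8 10 4
f 9 1 11
f 9 11 10
f 10 11 12
f 10 12 4
f 11 1 13
f 11 13 12
f 12 13 14
f 12 14 4
f 13 1 15
f 13 15 14
f 14 15 16
f 14 16 4
f 15 1 17
f 15 17 16
f 16 17 18
f 16 18 4
f 17 1 19
f 17 19 18
f 18 19 20
f 18 20 4
f 19 1 2
f 19 2 20
f 20 2 3
f 20 3 4
f 22 21 24
f 22 24 23
f 24 21 25
f 24 25 23
f 25 21 26
f 25 26 23
f 26 21 27
f 26 27 23
f 27 21 28
f 27 28 23
f 28 21 29
f 28 29 23
f 29 21 30
f 29 30 23
f 30 21 22
f 30 22 23
f 32 31 34
f 32 34 33
f 34 31 35
f 34 35 33
f 35 31 36
f 35 36 33
f 36 31 37
f 36 37 33
f 37 31 38
f 37 38 33
f 38 31 39
f 38 39 33
f 39 31 40
f 39 40 33
f 40 31 41
f 40 41 33
f 41 31 32
f 41 32 33
f 43 42 45
f 43 45 44
f 45 42 46
f 45 46 44
f 46 42 47
f 46 47 44
f 47 42 48
f 47 48 44
f 48 42 49
f 48 49 44
f 49 42 50
f 49 50 44
f 50 42 51
f 50 51 44
f 51 42 52
f 51 52 44
f 52 42 53
f 52 53 44
f 53 42 54
f 53 54 44
f 54 42 55
f 54 55 44
f 55 42 56
f 55 56 44
f 56 42 57
f 56 57 44
f 57 42 43
f 57 43 44
f 59 58 62
f 59 62 60
f 60 62 63
f 60 63 61
f 62 58 64
f 62 64 63
f 63 64 65
f 63 65 61
f 64 58 66
f 64 66 65
f 65 66 67
f 65 67 61
f 66 58 68
f 66 68 67
f 67 68 69
f 67 69 61
f 68 58 70
f 68 70 69
f 69 70 71
f 69 71 61
f 70 58 72
f 70 72 71
f 71 72 73
f 71 73 61
f 72 58 74
f 72 74 73
f 73 74 75
f 73 75 61
f 74 58 76
f 74 76 75
f 75 76 77
f 75 77 61
f 76 58 59
f 76 59 77
f 77 59 60
f 77 60 61



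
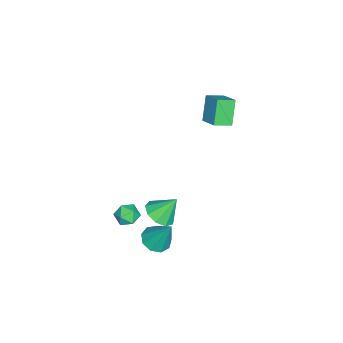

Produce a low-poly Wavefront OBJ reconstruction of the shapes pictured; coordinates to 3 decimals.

v 1.566 -1.386 -1.79
v 1.984 -1.293 -2.465
v 0.856 -2.307 -2.355
v 1.274 -2.214 -3.03
v 1.623 -2.532 -2.386
v 2.061 -1.963 -2.036
v 0.779 -1.637 -2.784
v 1.217 -1.068 -2.434
v 1.497 -1.448 -3.079
v 2.018 -2.001 -2.833
v 0.822 -1.599 -1.987
v 1.343 -2.152 -1.741
v -0.831 -0.629 -4.283
v -0.104 -1.116 -3.759
v -1.169 0.269 -2.977
v 0.165 -0.555 -4.075
v -0.032 -0.029 -4.489
v -0.604 0.216 -4.806
v -1.281 0.066 -4.878
v -1.748 -0.409 -4.671
v -1.786 -0.988 -4.283
v -1.377 -1.398 -3.894
v -0.713 -1.449 -3.687
v 1.21 -0.195 -4.455
v 2.118 -0.245 -4.592
v 1.55 0.795 -2.565
v 1.893 0.291 -4.833
v 1.349 0.6 -4.896
v 0.739 0.537 -4.753
v 0.35 0.131 -4.471
v 0.363 -0.427 -4.18
v 0.772 -0.877 -4.019
v 1.386 -1.007 -4.061
v 1.918 -0.758 -4.287
v -3.458 1.06 2.407
v -4.393 0.975 3.813
v -4.108 1.916 2.028
v -5.042 1.831 3.433
v -2.638 1.949 3.007
v -3.572 1.864 4.412
v -3.287 2.805 2.627
v -4.222 2.72 4.033
f 1 12 6
f 1 6 2
f 1 2 8
f 1 8 11
f 1 11 12
f 2 6 10
f 6 12 5
f 12 11 3
f 11 8 7
f 8 2 9
f 4 10 5
f 4 5 3
f 4 3 7
f 4 7 9
f 4 9 10
f 5 10 6
f 3 5 12
f 7 3 11
f 9 7 8
f 10 9 2
f 14 13 16
f 14 16 15
f 16 13 17
f 16 17 15
f 17 13 18
f 17 18 15
f 18 13 19
f 18 19 15
f 19 13 20
f 19 20 15
f 20 13 21
f 20 21 15
f 21 13 22
f 21 22 15
f 22 13 23
f 22 23 15
f 23 13 14
f 23 14 15
f 25 24 27
f 25 27 26
f 27 24 28
f 27 28 26
f 28 24 29
f 28 29 26
f 29 24 30
f 29 30 26
f 30 24 31
f 30 31 26
f 31 24 32
f 31 32 26
f 32 24 33
f 32 33 26
f 33 24 34
f 33 34 26
f 34 24 25
f 34 25 26
f 36 38 35
f 39 36 35
f 35 38 37
f 37 39 35
f 36 42 38
f 40 36 39
f 40 42 36
f 38 42 37
f 41 39 37
f 37 42 41
f 41 40 39
f 42 40 41



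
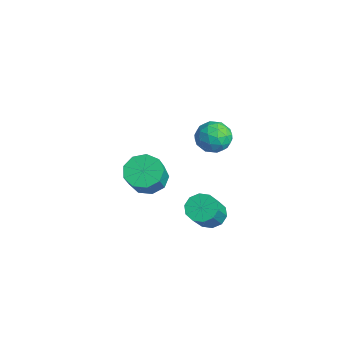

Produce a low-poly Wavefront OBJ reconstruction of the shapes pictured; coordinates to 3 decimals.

v 1.988 0.191 2.191
v 2.703 -0.282 2.353
v 1.257 -0.598 3.107
v 1.972 -1.071 3.269
v 1.93 -0.241 3.534
v 2.381 0.247 2.968
v 1.579 -1.127 2.492
v 2.03 -0.639 1.926
v 2.45 -1.097 2.539
v 2.667 -0.549 3.183
v 1.293 -0.331 2.277
v 1.51 0.217 2.921
v 2.409 0.024 2.192
v 1.551 -0.904 3.268
v 1.526 -0.415 3.424
v 1.946 -0.694 3.52
v 2.22 0.335 2.553
v 2.64 0.056 2.648
v 2.186 0.081 3.343
v 1.32 -0.936 2.812
v 1.74 -1.215 2.907
v 2.014 -0.186 1.94
v 2.434 -0.465 2.036
v 1.774 -0.961 2.117
v 2.681 -0.734 2.396
v 2.252 -1.197 2.935
v 2.021 -1.23 2.478
v 2.286 -0.943 2.145
v 2.808 -0.412 2.775
v 2.379 -0.875 3.313
v 2.354 -0.387 3.469
v 2.619 -0.101 3.136
v 2.66 -0.89 2.884
v 1.581 -0.005 2.147
v 1.152 -0.468 2.685
v 1.341 -0.779 2.324
v 1.606 -0.493 1.991
v 1.708 0.317 2.525
v 1.279 -0.146 3.064
v 1.674 0.063 3.315
v 1.939 0.35 2.982
v 1.3 0.01 2.576
v 1.011 -0.127 -3.319
v 1.603 -0.276 -3.789
v 2.52 -1.102 -2.371
v 1.929 -0.953 -1.901
v 1.678 0.149 -3.589
v 2.595 -0.677 -2.171
v 1.498 0.469 -3.286
v 2.415 -0.357 -1.868
v 1.132 0.562 -2.996
v 2.049 -0.265 -1.578
v 0.72 0.391 -2.829
v 1.637 -0.436 -1.411
v 0.42 0.022 -2.849
v 1.337 -0.804 -1.431
v 0.345 -0.403 -3.049
v 1.262 -1.229 -1.631
v 0.525 -0.723 -3.352
v 1.442 -1.549 -1.934
v 0.891 -0.815 -3.642
v 1.808 -1.642 -2.224
v 1.303 -0.644 -3.809
v 2.22 -1.471 -2.391
v -1.259 -2.186 -1.874
v -0.849 -2.832 -2.419
v -0.151 -3.34 -1.292
v -0.561 -2.694 -0.746
v -0.489 -2.299 -2.401
v 0.209 -2.807 -1.274
v -0.49 -1.713 -2.137
v 0.208 -2.221 -1.009
v -0.851 -1.348 -1.749
v -0.153 -1.857 -0.622
v -1.402 -1.375 -1.42
v -0.704 -1.884 -0.292
v -1.887 -1.782 -1.303
v -1.189 -2.29 -0.175
v -2.078 -2.377 -1.453
v -1.38 -2.885 -0.326
v -1.885 -2.883 -1.8
v -1.187 -3.391 -0.673
v -1.4 -3.063 -2.182
v -0.702 -3.571 -1.054
f 1 38 17
f 38 12 41
f 17 41 6
f 38 41 17
f 1 17 13
f 17 6 18
f 13 18 2
f 17 18 13
f 1 13 22
f 13 2 23
f 22 23 8
f 13 23 22
f 1 22 34
f 22 8 37
f 34 37 11
f 22 37 34
f 1 34 38
f 34 11 42
f 38 42 12
f 34 42 38
f 2 18 29
f 18 6 32
f 29 32 10
f 18 32 29
f 6 41 19
f 41 12 40
f 19 40 5
f 41 40 19
f 12 42 39
f 42 11 35
f 39 35 3
f 42 35 39
f 11 37 36
f 37 8 24
f 36 24 7
f 37 24 36
f 8 23 28
f 23 2 25
f 28 25 9
f 23 25 28
f 4 30 16
f 30 10 31
f 16 31 5
f 30 31 16
f 4 16 14
f 16 5 15
f 14 15 3
f 16 15 14
f 4 14 21
f 14 3 20
f 21 20 7
f 14 20 21
f 4 21 26
f 21 7 27
f 26 27 9
f 21 27 26
f 4 26 30
f 26 9 33
f 30 33 10
f 26 33 30
f 5 31 19
f 31 10 32
f 19 32 6
f 31 32 19
f 3 15 39
f 15 5 40
f 39 40 12
f 15 40 39
f 7 20 36
f 20 3 35
f 36 35 11
f 20 35 36
f 9 27 28
f 27 7 24
f 28 24 8
f 27 24 28
f 10 33 29
f 33 9 25
f 29 25 2
f 33 25 29
f 44 43 47
f 44 47 45
f 45 47 48
f 45 48 46
f 47 43 49
f 47 49 48
f 48 49 50
f 48 50 46
f 49 43 51
f 49 51 50
f 50 51 52
f 50 52 46
f 51 43 53
f 51 53 52
f 52 53 54
f 52 54 46
f 53 43 55
f 53 55 54
f 54 55 56
f 54 56 46
f 55 43 57
f 55 57 56
f 56 57 58
f 56 58 46
f 57 43 59
f 57 59 58
f 58 59 60
f 58 60 46
f 59 43 61
f 59 61 60
f 60 61 62
f 60 62 46
f 61 43 63
f 61 63 62
f 62 63 64
f 62 64 46
f 63 43 44
f 63 44 64
f 64 44 45
f 64 45 46
f 66 65 69
f 66 69 67
f 67 69 70
f 67 70 68
f 69 65 71
f 69 71 70
f 70 71 72
f 70 72 68
f 71 65 73
f 71 73 72
f 72 73 74
f 72 74 68
f 73 65 75
f 73 75 74
f 74 75 76
f 74 76 68
f 75 65 77
f 75 77 76
f 76 77 78
f 76 78 68
f 77 65 79
f 77 79 78
f 78 79 80
f 78 80 68
f 79 65 81
f 79 81 80
f 80 81 82
f 80 82 68
f 81 65 83
f 81 83 82
f 82 83 84
f 82 84 68
f 83 65 66
f 83 66 84
f 84 66 67
f 84 67 68



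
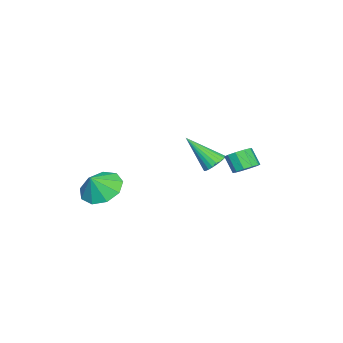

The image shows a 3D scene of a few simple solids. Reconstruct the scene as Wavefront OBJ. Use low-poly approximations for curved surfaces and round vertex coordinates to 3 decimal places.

v -1.982 1.353 -4.263
v -1.332 1.301 -4.366
v -1.858 -0.033 -2.797
v -1.344 1.5 -4.177
v -1.466 1.673 -4.003
v -1.678 1.791 -3.874
v -1.942 1.833 -3.812
v -2.213 1.792 -3.828
v -2.444 1.675 -3.919
v -2.595 1.502 -4.07
v -2.64 1.304 -4.254
v -2.571 1.113 -4.439
v -2.4 0.965 -4.594
v -2.157 0.883 -4.692
v -1.883 0.882 -4.715
v -1.627 0.963 -4.66
v -1.432 1.111 -4.537
v 2.564 -2.315 -4.422
v 3.114 -3.04 -5.004
v 3.196 -2.545 -3.538
v 3.434 -2.376 -5.059
v 3.347 -1.684 -4.816
v 2.894 -1.287 -4.389
v 2.286 -1.371 -3.977
v 1.809 -1.896 -3.773
v 1.685 -2.618 -3.872
v 1.973 -3.198 -4.229
v 2.537 -3.364 -4.676
v -0.022 3.587 -3.313
v 0.337 3.985 -2.927
v 0.041 3.47 -2.122
v -0.318 3.073 -2.507
v -0.036 4.146 -2.961
v -0.332 3.631 -2.156
v -0.404 4.093 -3.129
v -0.7 3.579 -2.324
v -0.626 3.848 -3.368
v -0.922 3.333 -2.563
v -0.617 3.503 -3.585
v -0.913 2.988 -2.78
v -0.381 3.19 -3.698
v -0.677 2.675 -2.893
v -0.008 3.029 -3.664
v -0.304 2.514 -2.859
v 0.36 3.081 -3.496
v 0.064 2.567 -2.691
v 0.582 3.327 -3.257
v 0.286 2.812 -2.452
v 0.573 3.672 -3.04
v 0.277 3.157 -2.235
f 2 1 4
f 2 4 3
f 4 1 5
f 4 5 3
f 5 1 6
f 5 6 3
f 6 1 7
f 6 7 3
f 7 1 8
f 7 8 3
f 8 1 9
f 8 9 3
f 9 1 10
f 9 10 3
f 10 1 11
f 10 11 3
f 11 1 12
f 11 12 3
f 12 1 13
f 12 13 3
f 13 1 14
f 13 14 3
f 14 1 15
f 14 15 3
f 15 1 16
f 15 16 3
f 16 1 17
f 16 17 3
f 17 1 2
f 17 2 3
f 19 18 21
f 19 21 20
f 21 18 22
f 21 22 20
f 22 18 23
f 22 23 20
f 23 18 24
f 23 24 20
f 24 18 25
f 24 25 20
f 25 18 26
f 25 26 20
f 26 18 27
f 26 27 20
f 27 18 28
f 27 28 20
f 28 18 19
f 28 19 20
f 30 29 33
f 30 33 31
f 31 33 34
f 31 34 32
f 33 29 35
f 33 35 34
f 34 35 36
f 34 36 32
f 35 29 37
f 35 37 36
f 36 37 38
f 36 38 32
f 37 29 39
f 37 39 38
f 38 39 40
f 38 40 32
f 39 29 41
f 39 41 40
f 40 41 42
f 40 42 32
f 41 29 43
f 41 43 42
f 42 43 44
f 42 44 32
f 43 29 45
f 43 45 44
f 44 45 46
f 44 46 32
f 45 29 47
f 45 47 46
f 46 47 48
f 46 48 32
f 47 29 49
f 47 49 48
f 48 49 50
f 48 50 32
f 49 29 30
f 49 30 50
f 50 30 31
f 50 31 32



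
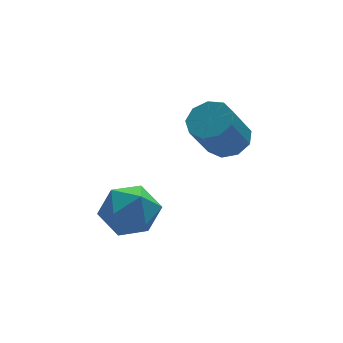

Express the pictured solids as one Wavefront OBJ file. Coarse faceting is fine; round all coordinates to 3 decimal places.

v 2.582 -2.478 0.054
v 3.378 -2.739 0.435
v 2.434 -3.263 2.047
v 1.638 -3.002 1.666
v 3.265 -2.134 0.566
v 2.321 -2.658 2.178
v 2.832 -1.689 0.457
v 1.888 -2.214 2.069
v 2.283 -1.614 0.16
v 1.339 -2.139 1.772
v 1.873 -1.943 -0.187
v 0.929 -2.468 1.425
v 1.795 -2.522 -0.421
v 0.851 -3.047 1.191
v 2.086 -3.08 -0.433
v 1.142 -3.605 1.179
v 2.608 -3.356 -0.217
v 1.664 -3.881 1.395
v 3.118 -3.222 0.126
v 2.174 -3.746 1.738
v -1.429 -1.414 -2.804
v -0.412 -1.924 -3.299
v -2.088 -3.236 -2.281
v -1.071 -3.746 -2.776
v -0.982 -3.061 -1.746
v -0.575 -1.934 -2.069
v -1.925 -3.226 -3.511
v -1.518 -2.099 -3.834
v -0.719 -3.044 -3.736
v -0.136 -2.942 -2.646
v -2.364 -2.218 -2.934
v -1.781 -2.116 -1.844
f 2 1 5
f 2 5 3
f 3 5 6
f 3 6 4
f 5 1 7
f 5 7 6
f 6 7 8
f 6 8 4
f 7 1 9
f 7 9 8
f 8 9 10
f 8 10 4
f 9 1 11
f 9 11 10
f 10 11 12
f 10 12 4
f 11 1 13
f 11 13 12
f 12 13 14
f 12 14 4
f 13 1 15
f 13 15 14
f 14 15 16
f 14 16 4
f 15 1 17
f 15 17 16
f 16 17 18
f 16 18 4
f 17 1 19
f 17 19 18
f 18 19 20
f 18 20 4
f 19 1 2
f 19 2 20
f 20 2 3
f 20 3 4
f 21 32 26
f 21 26 22
f 21 22 28
f 21 28 31
f 21 31 32
f 22 26 30
f 26 32 25
f 32 31 23
f 31 28 27
f 28 22 29
f 24 30 25
f 24 25 23
f 24 23 27
f 24 27 29
f 24 29 30
f 25 30 26
f 23 25 32
f 27 23 31
f 29 27 28
f 30 29 22



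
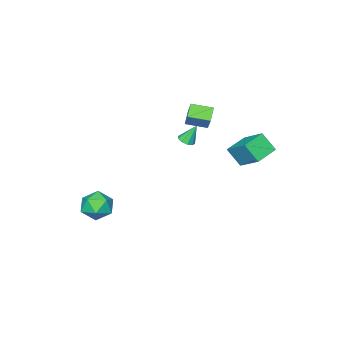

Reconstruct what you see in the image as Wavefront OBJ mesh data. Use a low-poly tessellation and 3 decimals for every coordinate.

v 3.718 -1.084 -3.502
v 4.743 -1.316 -3.131
v 3.237 -2.804 -3.249
v 4.262 -3.036 -2.878
v 3.582 -2.395 -2.271
v 3.879 -1.333 -2.427
v 4.101 -2.787 -3.953
v 4.398 -1.725 -4.109
v 4.98 -2.369 -3.41
v 4.659 -2.127 -2.37
v 3.321 -1.993 -4.01
v 3 -1.751 -2.97
v -4.77 2.448 -0.539
v -4.493 1.593 0.586
v -4.57 4.072 0.646
v -4.293 3.217 1.771
v -3.247 2.503 -0.871
v -2.97 1.648 0.254
v -3.047 4.127 0.314
v -2.77 3.272 1.439
v -3.862 -0.577 1.879
v -3.322 0.195 3.058
v -3.15 -0.123 1.255
v -2.61 0.649 2.435
v -2.97 -1.609 2.145
v -2.43 -0.837 3.325
v -2.258 -1.155 1.522
v -1.718 -0.383 2.701
v -0.744 0.523 1.51
v -0.394 0.96 1.498
v -1.196 0.917 2.73
v -0.731 1.057 1.342
v -1.073 0.904 1.265
v -1.262 0.573 1.302
v -1.208 0.218 1.436
v -0.937 0.006 1.605
v -0.576 0.036 1.729
v -0.294 0.293 1.75
v -0.222 0.659 1.659
f 1 12 6
f 1 6 2
f 1 2 8
f 1 8 11
f 1 11 12
f 2 6 10
f 6 12 5
f 12 11 3
f 11 8 7
f 8 2 9
f 4 10 5
f 4 5 3
f 4 3 7
f 4 7 9
f 4 9 10
f 5 10 6
f 3 5 12
f 7 3 11
f 9 7 8
f 10 9 2
f 14 16 13
f 17 14 13
f 13 16 15
f 15 17 13
f 14 20 16
f 18 14 17
f 18 20 14
f 16 20 15
f 19 17 15
f 15 20 19
f 19 18 17
f 20 18 19
f 22 24 21
f 25 22 21
f 21 24 23
f 23 25 21
f 22 28 24
f 26 22 25
f 26 28 22
f 24 28 23
f 27 25 23
f 23 28 27
f 27 26 25
f 28 26 27
f 30 29 32
f 30 32 31
f 32 29 33
f 32 33 31
f 33 29 34
f 33 34 31
f 34 29 35
f 34 35 31
f 35 29 36
f 35 36 31
f 36 29 37
f 36 37 31
f 37 29 38
f 37 38 31
f 38 29 39
f 38 39 31
f 39 29 30
f 39 30 31



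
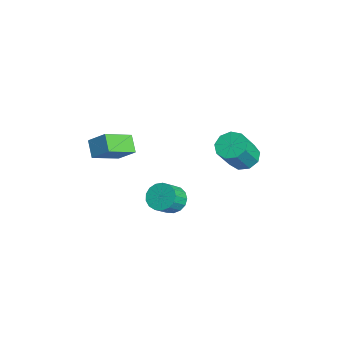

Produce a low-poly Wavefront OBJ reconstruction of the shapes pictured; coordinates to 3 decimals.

v 2.507 4.042 0.022
v 3.119 3.565 -0.526
v 3.904 2.6 1.19
v 3.293 3.078 1.738
v 3.385 4.125 -0.333
v 4.17 3.161 1.384
v 3.24 4.647 0.026
v 4.025 3.682 1.743
v 2.752 4.886 0.383
v 3.538 3.921 2.1
v 2.15 4.73 0.571
v 2.936 3.765 2.288
v 1.715 4.252 0.502
v 2.5 3.288 2.219
v 1.651 3.676 0.208
v 2.436 2.712 1.925
v 1.987 3.272 -0.173
v 2.772 2.307 1.543
v 2.567 3.228 -0.463
v 3.352 2.263 1.253
v 2.669 -0.011 -2.71
v 3.374 -0.098 -3.28
v 4.035 -0.896 -2.339
v 3.331 -0.809 -1.77
v 3.471 0.257 -3.047
v 4.133 -0.541 -2.106
v 3.385 0.551 -2.737
v 4.046 -0.248 -1.796
v 3.135 0.716 -2.421
v 3.796 -0.083 -1.48
v 2.778 0.714 -2.171
v 3.439 -0.084 -1.231
v 2.396 0.547 -2.045
v 3.058 -0.252 -1.104
v 2.077 0.251 -2.071
v 2.738 -0.547 -1.131
v 1.894 -0.104 -2.244
v 2.555 -0.902 -1.303
v 1.888 -0.438 -2.523
v 2.549 -1.236 -1.583
v 2.061 -0.674 -2.846
v 2.723 -1.473 -1.905
v 2.374 -0.758 -3.137
v 3.035 -1.557 -2.196
v 2.754 -0.671 -3.331
v 3.416 -1.47 -2.39
v 3.115 -0.433 -3.382
v 3.776 -1.231 -2.441
v 0.13 -2.587 0.748
v 0.805 -4.196 1.62
v 0.836 -1.801 1.651
v 1.511 -3.41 2.523
v 1.069 -2.59 0.017
v 1.744 -4.199 0.889
v 1.775 -1.804 0.92
v 2.45 -3.413 1.792
f 2 1 5
f 2 5 3
f 3 5 6
f 3 6 4
f 5 1 7
f 5 7 6
f 6 7 8
f 6 8 4
f 7 1 9
f 7 9 8
f 8 9 10
f 8 10 4
f 9 1 11
f 9 11 10
f 10 11 12
f 10 12 4
f 11 1 13
f 11 13 12
f 12 13 14
f 12 14 4
f 13 1 15
f 13 15 14
f 14 15 16
f 14 16 4
f 15 1 17
f 15 17 16
f 16 17 18
f 16 18 4
f 17 1 19
f 17 19 18
f 18 19 20
f 18 20 4
f 19 1 2
f 19 2 20
f 20 2 3
f 20 3 4
f 22 21 25
f 22 25 23
f 23 25 26
f 23 26 24
f 25 21 27
f 25 27 26
f 26 27 28
f 26 28 24
f 27 21 29
f 27 29 28
f 28 29 30
f 28 30 24
f 29 21 31
f 29 31 30
f 30 31 32
f 30 32 24
f 31 21 33
f 31 33 32
f 32 33 34
f 32 34 24
f 33 21 35
f 33 35 34
f 34 35 36
f 34 36 24
f 35 21 37
f 35 37 36
f 36 37 38
f 36 38 24
f 37 21 39
f 37 39 38
f 38 39 40
f 38 40 24
f 39 21 41
f 39 41 40
f 40 41 42
f 40 42 24
f 41 21 43
f 41 43 42
f 42 43 44
f 42 44 24
f 43 21 45
f 43 45 44
f 44 45 46
f 44 46 24
f 45 21 47
f 45 47 46
f 46 47 48
f 46 48 24
f 47 21 22
f 47 22 48
f 48 22 23
f 48 23 24
f 50 52 49
f 53 50 49
f 49 52 51
f 51 53 49
f 50 56 52
f 54 50 53
f 54 56 50
f 52 56 51
f 55 53 51
f 51 56 55
f 55 54 53
f 56 54 55

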